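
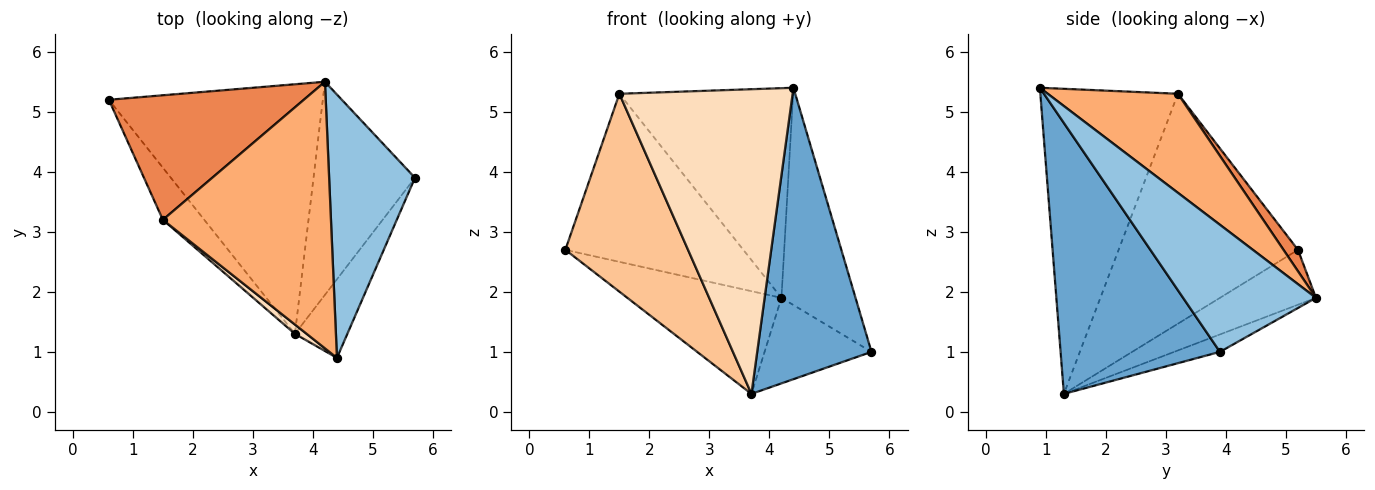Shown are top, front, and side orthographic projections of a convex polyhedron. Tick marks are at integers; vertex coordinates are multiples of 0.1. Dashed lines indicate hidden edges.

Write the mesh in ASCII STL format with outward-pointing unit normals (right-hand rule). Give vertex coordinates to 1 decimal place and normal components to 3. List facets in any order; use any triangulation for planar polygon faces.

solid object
 facet normal 0.803 -0.576 -0.155
  outer loop
   vertex 3.7 1.3 0.3
   vertex 5.7 3.9 1.0
   vertex 4.4 0.9 5.4
  endloop
 endfacet
 facet normal 0.752 0.419 0.508
  outer loop
   vertex 4.2 5.5 1.9
   vertex 4.4 0.9 5.4
   vertex 5.7 3.9 1.0
  endloop
 endfacet
 facet normal -0.231 0.370 -0.900
  outer loop
   vertex 4.2 5.5 1.9
   vertex 3.7 1.3 0.3
   vertex 0.6 5.2 2.7
  endloop
 endfacet
 facet normal -0.157 0.368 -0.916
  outer loop
   vertex 4.2 5.5 1.9
   vertex 5.7 3.9 1.0
   vertex 3.7 1.3 0.3
  endloop
 endfacet
 facet normal 0.065 0.802 0.594
  outer loop
   vertex 1.5 3.2 5.3
   vertex 4.2 5.5 1.9
   vertex 0.6 5.2 2.7
  endloop
 endfacet
 facet normal 0.420 0.561 0.713
  outer loop
   vertex 1.5 3.2 5.3
   vertex 4.4 0.9 5.4
   vertex 4.2 5.5 1.9
  endloop
 endfacet
 facet normal -0.816 -0.558 -0.147
  outer loop
   vertex 1.5 3.2 5.3
   vertex 0.6 5.2 2.7
   vertex 3.7 1.3 0.3
  endloop
 endfacet
 facet normal -0.622 -0.783 0.024
  outer loop
   vertex 1.5 3.2 5.3
   vertex 3.7 1.3 0.3
   vertex 4.4 0.9 5.4
  endloop
 endfacet
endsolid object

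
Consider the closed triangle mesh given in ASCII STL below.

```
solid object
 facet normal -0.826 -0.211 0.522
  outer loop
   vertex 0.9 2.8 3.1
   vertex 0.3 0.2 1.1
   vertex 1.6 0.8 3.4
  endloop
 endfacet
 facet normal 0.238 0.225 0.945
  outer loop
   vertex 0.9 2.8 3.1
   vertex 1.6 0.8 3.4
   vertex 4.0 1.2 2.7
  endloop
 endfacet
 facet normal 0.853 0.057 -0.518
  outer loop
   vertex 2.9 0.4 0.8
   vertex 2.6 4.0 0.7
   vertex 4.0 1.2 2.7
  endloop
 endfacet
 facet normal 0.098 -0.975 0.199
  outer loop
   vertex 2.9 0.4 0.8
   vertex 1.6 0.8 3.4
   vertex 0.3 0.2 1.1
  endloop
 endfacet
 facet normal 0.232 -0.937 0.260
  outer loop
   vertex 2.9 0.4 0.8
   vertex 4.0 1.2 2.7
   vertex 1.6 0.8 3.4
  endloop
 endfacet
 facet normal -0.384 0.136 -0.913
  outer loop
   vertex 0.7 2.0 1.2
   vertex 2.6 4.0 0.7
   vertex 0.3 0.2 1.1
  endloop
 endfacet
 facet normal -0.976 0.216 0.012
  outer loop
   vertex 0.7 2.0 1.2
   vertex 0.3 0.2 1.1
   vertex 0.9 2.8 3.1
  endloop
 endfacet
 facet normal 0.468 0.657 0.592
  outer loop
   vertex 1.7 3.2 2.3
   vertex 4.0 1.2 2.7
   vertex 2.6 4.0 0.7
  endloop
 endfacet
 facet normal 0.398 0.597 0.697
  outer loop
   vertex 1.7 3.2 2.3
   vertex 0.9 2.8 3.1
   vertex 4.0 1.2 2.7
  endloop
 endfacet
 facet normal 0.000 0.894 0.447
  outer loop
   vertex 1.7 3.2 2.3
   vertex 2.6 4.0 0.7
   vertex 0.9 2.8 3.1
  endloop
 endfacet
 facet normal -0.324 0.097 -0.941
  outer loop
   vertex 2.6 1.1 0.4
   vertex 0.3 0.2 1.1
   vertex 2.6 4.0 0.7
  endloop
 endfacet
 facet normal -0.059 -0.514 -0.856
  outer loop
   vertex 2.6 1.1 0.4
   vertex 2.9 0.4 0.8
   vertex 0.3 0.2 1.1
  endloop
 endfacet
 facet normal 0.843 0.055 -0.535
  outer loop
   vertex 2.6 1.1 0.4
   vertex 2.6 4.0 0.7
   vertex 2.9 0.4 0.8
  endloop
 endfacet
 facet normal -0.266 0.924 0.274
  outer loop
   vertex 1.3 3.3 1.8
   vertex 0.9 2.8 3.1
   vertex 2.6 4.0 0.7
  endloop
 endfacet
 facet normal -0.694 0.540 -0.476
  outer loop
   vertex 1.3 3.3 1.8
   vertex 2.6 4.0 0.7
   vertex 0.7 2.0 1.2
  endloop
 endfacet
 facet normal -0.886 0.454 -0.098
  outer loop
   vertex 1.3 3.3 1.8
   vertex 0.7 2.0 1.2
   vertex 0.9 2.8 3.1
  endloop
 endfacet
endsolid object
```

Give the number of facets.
16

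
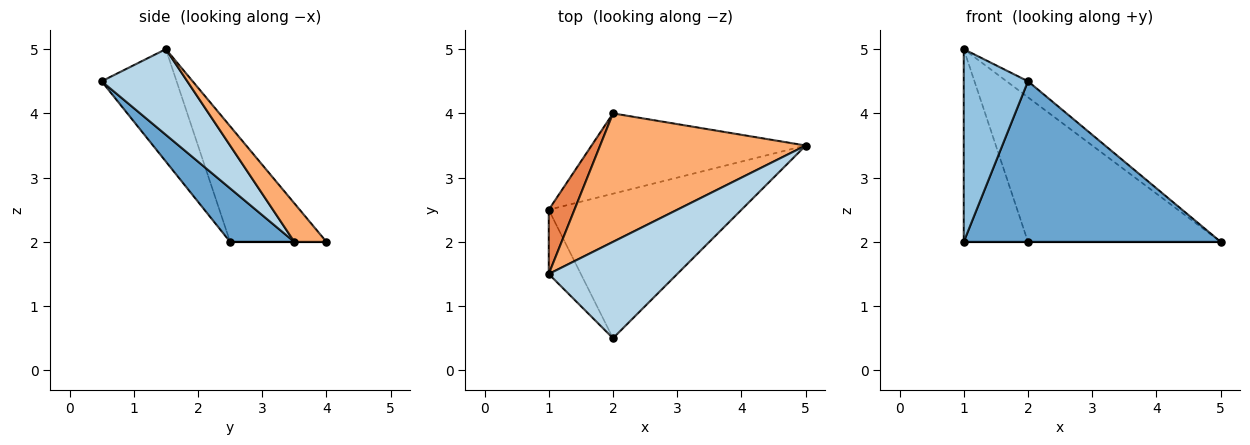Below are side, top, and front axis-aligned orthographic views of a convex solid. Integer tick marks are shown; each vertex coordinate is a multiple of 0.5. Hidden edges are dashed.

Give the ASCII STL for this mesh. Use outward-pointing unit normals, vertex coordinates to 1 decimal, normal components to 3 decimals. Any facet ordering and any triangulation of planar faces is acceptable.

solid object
 facet normal 0.183 -0.731 -0.658
  outer loop
   vertex 2.0 0.5 4.5
   vertex 1.0 2.5 2.0
   vertex 5.0 3.5 2.0
  endloop
 endfacet
 facet normal -0.742 -0.636 -0.212
  outer loop
   vertex 1.0 1.5 5.0
   vertex 1.0 2.5 2.0
   vertex 2.0 0.5 4.5
  endloop
 endfacet
 facet normal 0.549 0.137 0.824
  outer loop
   vertex 1.0 1.5 5.0
   vertex 2.0 0.5 4.5
   vertex 5.0 3.5 2.0
  endloop
 endfacet
 facet normal 0.000 0.000 -1.000
  outer loop
   vertex 2.0 4.0 2.0
   vertex 5.0 3.5 2.0
   vertex 1.0 2.5 2.0
  endloop
 endfacet
 facet normal -0.818 0.545 0.182
  outer loop
   vertex 2.0 4.0 2.0
   vertex 1.0 2.5 2.0
   vertex 1.0 1.5 5.0
  endloop
 endfacet
 facet normal 0.124 0.742 0.659
  outer loop
   vertex 2.0 4.0 2.0
   vertex 1.0 1.5 5.0
   vertex 5.0 3.5 2.0
  endloop
 endfacet
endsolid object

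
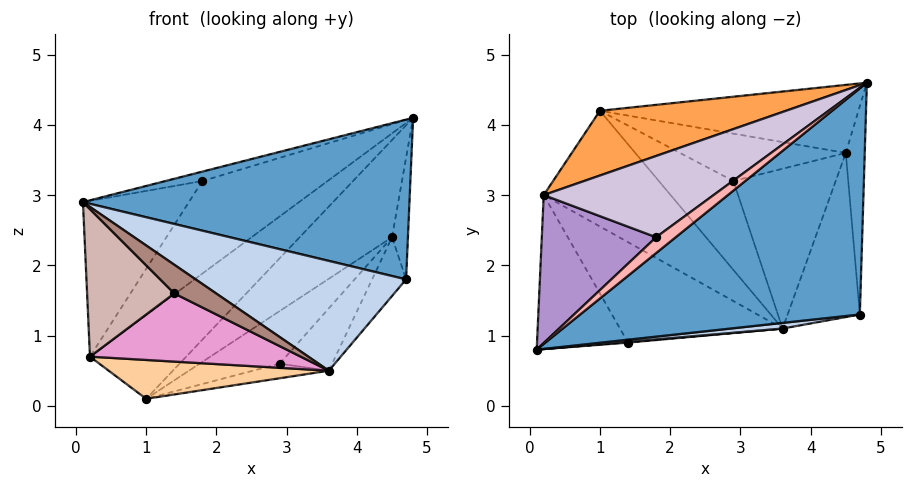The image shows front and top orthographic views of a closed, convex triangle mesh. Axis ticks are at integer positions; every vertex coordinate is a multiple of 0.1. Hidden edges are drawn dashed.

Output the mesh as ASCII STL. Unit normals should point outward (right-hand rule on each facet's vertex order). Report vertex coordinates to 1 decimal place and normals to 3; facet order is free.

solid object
 facet normal 0.250 -0.559 0.791
  outer loop
   vertex 4.7 1.3 1.8
   vertex 4.8 4.6 4.1
   vertex 0.1 0.8 2.9
  endloop
 endfacet
 facet normal 0.120 -0.991 0.051
  outer loop
   vertex 3.6 1.1 0.5
   vertex 4.7 1.3 1.8
   vertex 0.1 0.8 2.9
  endloop
 endfacet
 facet normal -0.588 0.640 0.495
  outer loop
   vertex 0.2 3.0 0.7
   vertex 4.8 4.6 4.1
   vertex 1.0 4.2 0.1
  endloop
 endfacet
 facet normal -0.227 -0.310 -0.923
  outer loop
   vertex 0.2 3.0 0.7
   vertex 1.0 4.2 0.1
   vertex 3.6 1.1 0.5
  endloop
 endfacet
 facet normal 0.955 0.150 -0.257
  outer loop
   vertex 4.5 3.6 2.4
   vertex 4.8 4.6 4.1
   vertex 4.7 1.3 1.8
  endloop
 endfacet
 facet normal 0.725 0.232 -0.649
  outer loop
   vertex 4.5 3.6 2.4
   vertex 4.7 1.3 1.8
   vertex 3.6 1.1 0.5
  endloop
 endfacet
 facet normal 0.459 0.728 -0.509
  outer loop
   vertex 4.5 3.6 2.4
   vertex 1.0 4.2 0.1
   vertex 4.8 4.6 4.1
  endloop
 endfacet
 facet normal -0.535 0.432 0.726
  outer loop
   vertex 1.8 2.4 3.2
   vertex 0.1 0.8 2.9
   vertex 4.8 4.6 4.1
  endloop
 endfacet
 facet normal -0.627 0.565 0.537
  outer loop
   vertex 1.8 2.4 3.2
   vertex 0.2 3.0 0.7
   vertex 0.1 0.8 2.9
  endloop
 endfacet
 facet normal -0.599 0.601 0.528
  outer loop
   vertex 1.8 2.4 3.2
   vertex 4.8 4.6 4.1
   vertex 0.2 3.0 0.7
  endloop
 endfacet
 facet normal 0.104 -0.994 0.028
  outer loop
   vertex 1.4 0.9 1.6
   vertex 3.6 1.1 0.5
   vertex 0.1 0.8 2.9
  endloop
 endfacet
 facet normal -0.556 -0.575 -0.600
  outer loop
   vertex 1.4 0.9 1.6
   vertex 0.1 0.8 2.9
   vertex 0.2 3.0 0.7
  endloop
 endfacet
 facet normal -0.341 -0.528 -0.778
  outer loop
   vertex 1.4 0.9 1.6
   vertex 0.2 3.0 0.7
   vertex 3.6 1.1 0.5
  endloop
 endfacet
 facet normal 0.326 0.153 -0.933
  outer loop
   vertex 2.9 3.2 0.6
   vertex 3.6 1.1 0.5
   vertex 1.0 4.2 0.1
  endloop
 endfacet
 facet normal 0.493 0.646 -0.582
  outer loop
   vertex 2.9 3.2 0.6
   vertex 1.0 4.2 0.1
   vertex 4.5 3.6 2.4
  endloop
 endfacet
 facet normal 0.691 0.263 -0.673
  outer loop
   vertex 2.9 3.2 0.6
   vertex 4.5 3.6 2.4
   vertex 3.6 1.1 0.5
  endloop
 endfacet
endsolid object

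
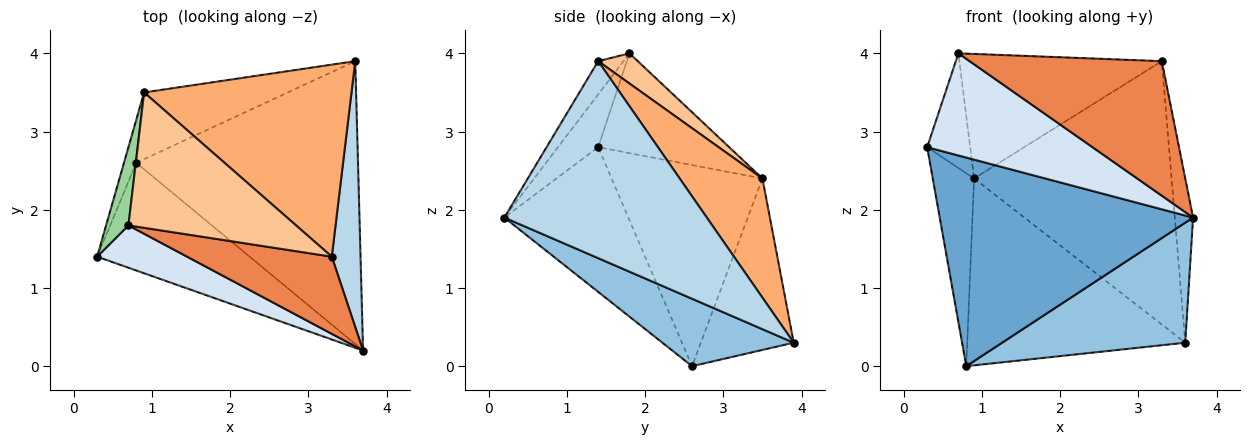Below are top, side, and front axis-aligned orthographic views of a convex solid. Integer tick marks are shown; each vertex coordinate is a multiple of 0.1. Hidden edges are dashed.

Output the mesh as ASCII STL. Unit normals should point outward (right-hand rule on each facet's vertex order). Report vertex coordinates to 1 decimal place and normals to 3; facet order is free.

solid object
 facet normal -0.399 -0.815 -0.420
  outer loop
   vertex 0.8 2.6 0.0
   vertex 3.7 0.2 1.9
   vertex 0.3 1.4 2.8
  endloop
 endfacet
 facet normal 0.270 -0.376 -0.887
  outer loop
   vertex 0.8 2.6 0.0
   vertex 3.6 3.9 0.3
   vertex 3.7 0.2 1.9
  endloop
 endfacet
 facet normal 0.986 0.089 0.144
  outer loop
   vertex 3.3 1.4 3.9
   vertex 3.7 0.2 1.9
   vertex 3.6 3.9 0.3
  endloop
 endfacet
 facet normal -0.219 -0.901 0.374
  outer loop
   vertex 0.7 1.8 4.0
   vertex 0.3 1.4 2.8
   vertex 3.7 0.2 1.9
  endloop
 endfacet
 facet normal -0.114 -0.862 0.494
  outer loop
   vertex 0.7 1.8 4.0
   vertex 3.7 0.2 1.9
   vertex 3.3 1.4 3.9
  endloop
 endfacet
 facet normal 0.321 0.765 0.558
  outer loop
   vertex 0.9 3.5 2.4
   vertex 3.3 1.4 3.9
   vertex 3.6 3.9 0.3
  endloop
 endfacet
 facet normal 0.131 0.671 0.730
  outer loop
   vertex 0.9 3.5 2.4
   vertex 0.7 1.8 4.0
   vertex 3.3 1.4 3.9
  endloop
 endfacet
 facet normal -0.372 0.874 -0.312
  outer loop
   vertex 0.9 3.5 2.4
   vertex 3.6 3.9 0.3
   vertex 0.8 2.6 0.0
  endloop
 endfacet
 facet normal -0.963 0.264 -0.059
  outer loop
   vertex 0.9 3.5 2.4
   vertex 0.8 2.6 0.0
   vertex 0.3 1.4 2.8
  endloop
 endfacet
 facet normal -0.929 0.305 0.208
  outer loop
   vertex 0.9 3.5 2.4
   vertex 0.3 1.4 2.8
   vertex 0.7 1.8 4.0
  endloop
 endfacet
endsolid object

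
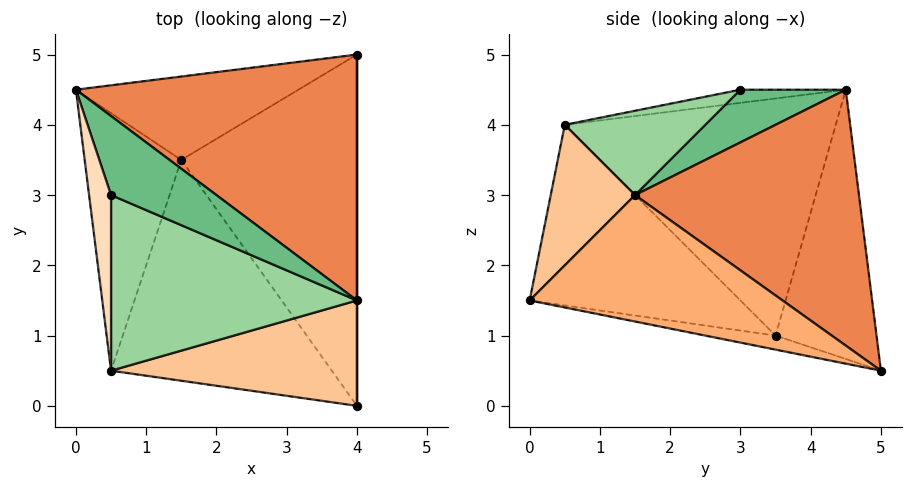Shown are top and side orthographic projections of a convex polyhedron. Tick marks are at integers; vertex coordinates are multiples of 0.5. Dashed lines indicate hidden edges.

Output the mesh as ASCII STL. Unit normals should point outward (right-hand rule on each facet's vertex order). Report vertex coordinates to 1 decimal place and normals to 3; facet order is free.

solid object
 facet normal -0.526 0.731 -0.434
  outer loop
   vertex 1.5 3.5 1.0
   vertex 0.0 4.5 4.5
   vertex 4.0 5.0 0.5
  endloop
 endfacet
 facet normal -0.924 -0.068 -0.376
  outer loop
   vertex 1.5 3.5 1.0
   vertex 0.5 0.5 4.0
   vertex 0.0 4.5 4.5
  endloop
 endfacet
 facet normal -0.078 -0.196 -0.978
  outer loop
   vertex 1.5 3.5 1.0
   vertex 4.0 5.0 0.5
   vertex 4.0 0.0 1.5
  endloop
 endfacet
 facet normal -0.552 -0.491 -0.674
  outer loop
   vertex 1.5 3.5 1.0
   vertex 4.0 0.0 1.5
   vertex 0.5 0.5 4.0
  endloop
 endfacet
 facet normal 0.595 0.467 0.654
  outer loop
   vertex 4.0 1.5 3.0
   vertex 4.0 5.0 0.5
   vertex 0.0 4.5 4.5
  endloop
 endfacet
 facet normal 1.000 0.000 0.000
  outer loop
   vertex 4.0 1.5 3.0
   vertex 4.0 0.0 1.5
   vertex 4.0 5.0 0.5
  endloop
 endfacet
 facet normal 0.375 -0.656 0.656
  outer loop
   vertex 4.0 1.5 3.0
   vertex 0.5 0.5 4.0
   vertex 4.0 0.0 1.5
  endloop
 endfacet
 facet normal -0.507 -0.169 0.845
  outer loop
   vertex 0.5 3.0 4.5
   vertex 0.0 4.5 4.5
   vertex 0.5 0.5 4.0
  endloop
 endfacet
 facet normal 0.442 0.147 0.885
  outer loop
   vertex 0.5 3.0 4.5
   vertex 4.0 1.5 3.0
   vertex 0.0 4.5 4.5
  endloop
 endfacet
 facet normal 0.319 -0.186 0.929
  outer loop
   vertex 0.5 3.0 4.5
   vertex 0.5 0.5 4.0
   vertex 4.0 1.5 3.0
  endloop
 endfacet
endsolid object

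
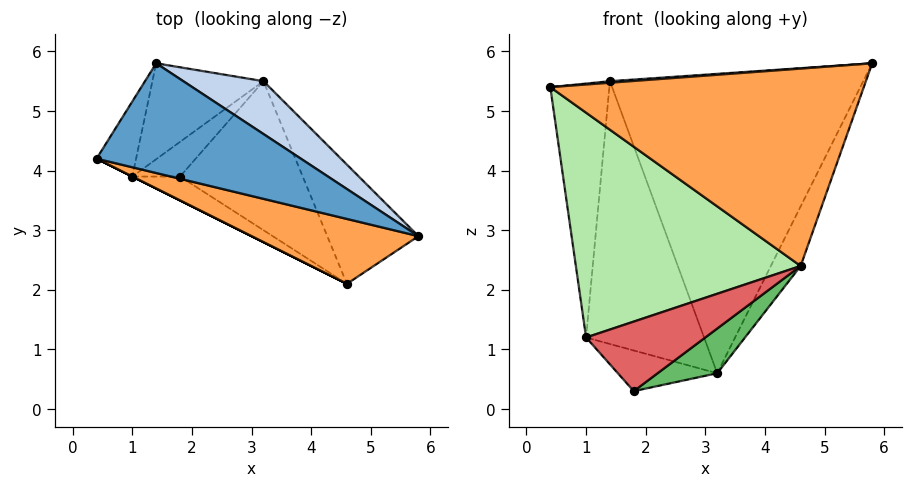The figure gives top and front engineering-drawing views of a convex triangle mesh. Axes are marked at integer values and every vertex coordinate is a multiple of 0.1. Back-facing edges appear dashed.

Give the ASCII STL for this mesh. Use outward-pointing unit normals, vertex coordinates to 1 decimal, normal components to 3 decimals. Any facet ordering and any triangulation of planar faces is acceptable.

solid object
 facet normal -0.077 -0.014 0.997
  outer loop
   vertex 1.4 5.8 5.5
   vertex 0.4 4.2 5.4
   vertex 5.8 2.9 5.8
  endloop
 endfacet
 facet normal 0.537 0.831 0.147
  outer loop
   vertex 3.2 5.5 0.6
   vertex 1.4 5.8 5.5
   vertex 5.8 2.9 5.8
  endloop
 endfacet
 facet normal -0.244 -0.921 0.303
  outer loop
   vertex 4.6 2.1 2.4
   vertex 5.8 2.9 5.8
   vertex 0.4 4.2 5.4
  endloop
 endfacet
 facet normal 0.913 0.183 -0.365
  outer loop
   vertex 4.6 2.1 2.4
   vertex 3.2 5.5 0.6
   vertex 5.8 2.9 5.8
  endloop
 endfacet
 facet normal 0.471 -0.254 -0.845
  outer loop
   vertex 4.6 2.1 2.4
   vertex 1.8 3.9 0.3
   vertex 3.2 5.5 0.6
  endloop
 endfacet
 facet normal -0.447 -0.894 0.000
  outer loop
   vertex 1.0 3.9 1.2
   vertex 4.6 2.1 2.4
   vertex 0.4 4.2 5.4
  endloop
 endfacet
 facet normal -0.343 -0.889 -0.305
  outer loop
   vertex 1.0 3.9 1.2
   vertex 1.8 3.9 0.3
   vertex 4.6 2.1 2.4
  endloop
 endfacet
 facet normal -0.833 0.530 -0.157
  outer loop
   vertex 1.0 3.9 1.2
   vertex 0.4 4.2 5.4
   vertex 1.4 5.8 5.5
  endloop
 endfacet
 facet normal -0.613 0.742 -0.271
  outer loop
   vertex 1.0 3.9 1.2
   vertex 1.4 5.8 5.5
   vertex 3.2 5.5 0.6
  endloop
 endfacet
 facet normal -0.590 0.614 -0.524
  outer loop
   vertex 1.0 3.9 1.2
   vertex 3.2 5.5 0.6
   vertex 1.8 3.9 0.3
  endloop
 endfacet
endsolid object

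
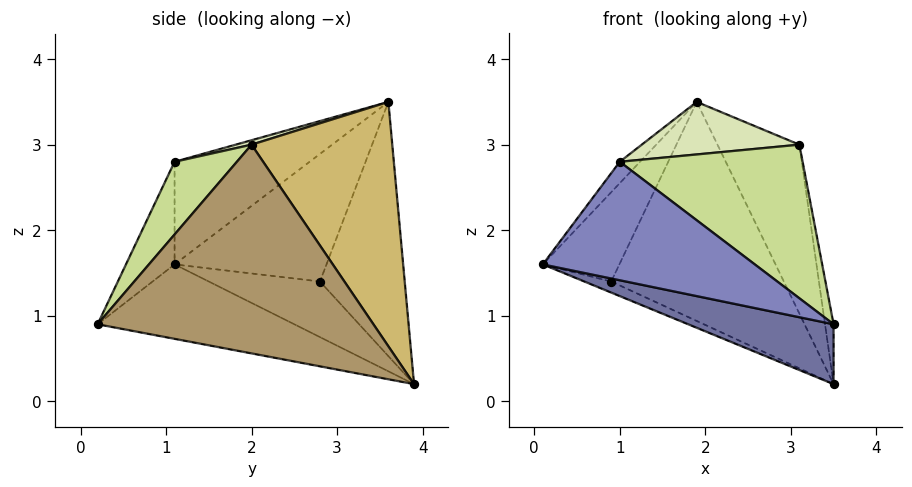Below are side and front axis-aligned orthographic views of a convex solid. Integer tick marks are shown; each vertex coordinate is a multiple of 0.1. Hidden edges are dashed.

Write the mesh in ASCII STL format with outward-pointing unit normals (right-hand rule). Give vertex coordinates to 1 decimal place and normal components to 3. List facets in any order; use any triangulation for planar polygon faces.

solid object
 facet normal -0.244 -0.180 -0.953
  outer loop
   vertex 3.5 0.2 0.9
   vertex 0.1 1.1 1.6
   vertex 3.5 3.9 0.2
  endloop
 endfacet
 facet normal -0.220 -0.961 0.165
  outer loop
   vertex 1.0 1.1 2.8
   vertex 0.1 1.1 1.6
   vertex 3.5 0.2 0.9
  endloop
 endfacet
 facet normal -0.794 0.119 0.596
  outer loop
   vertex 1.0 1.1 2.8
   vertex 1.9 3.6 3.5
   vertex 0.1 1.1 1.6
  endloop
 endfacet
 facet normal -0.454 0.110 -0.884
  outer loop
   vertex 0.9 2.8 1.4
   vertex 3.5 3.9 0.2
   vertex 0.1 1.1 1.6
  endloop
 endfacet
 facet normal -0.866 0.436 0.246
  outer loop
   vertex 0.9 2.8 1.4
   vertex 0.1 1.1 1.6
   vertex 1.9 3.6 3.5
  endloop
 endfacet
 facet normal -0.437 0.890 -0.131
  outer loop
   vertex 0.9 2.8 1.4
   vertex 1.9 3.6 3.5
   vertex 3.5 3.9 0.2
  endloop
 endfacet
 facet normal 0.243 -0.713 0.658
  outer loop
   vertex 3.1 2.0 3.0
   vertex 1.0 1.1 2.8
   vertex 3.5 0.2 0.9
  endloop
 endfacet
 facet normal 0.028 -0.279 0.960
  outer loop
   vertex 3.1 2.0 3.0
   vertex 1.9 3.6 3.5
   vertex 1.0 1.1 2.8
  endloop
 endfacet
 facet normal 0.986 0.031 0.162
  outer loop
   vertex 3.1 2.0 3.0
   vertex 3.5 0.2 0.9
   vertex 3.5 3.9 0.2
  endloop
 endfacet
 facet normal 0.784 0.456 0.421
  outer loop
   vertex 3.1 2.0 3.0
   vertex 3.5 3.9 0.2
   vertex 1.9 3.6 3.5
  endloop
 endfacet
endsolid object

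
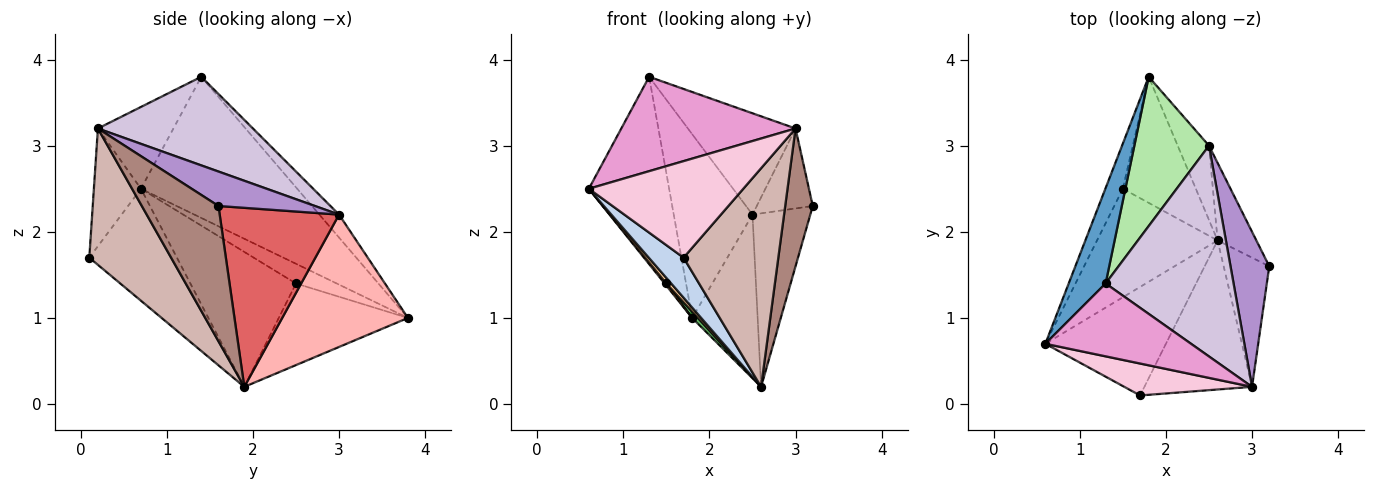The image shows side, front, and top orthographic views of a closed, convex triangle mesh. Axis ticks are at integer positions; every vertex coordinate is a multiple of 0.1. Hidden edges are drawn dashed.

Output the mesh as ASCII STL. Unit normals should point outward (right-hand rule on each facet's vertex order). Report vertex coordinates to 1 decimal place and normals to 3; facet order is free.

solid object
 facet normal -0.866 0.445 0.227
  outer loop
   vertex 1.3 1.4 3.8
   vertex 1.8 3.8 1.0
   vertex 0.6 0.7 2.5
  endloop
 endfacet
 facet normal -0.657 -0.261 -0.707
  outer loop
   vertex 1.7 0.1 1.7
   vertex 0.6 0.7 2.5
   vertex 2.6 1.9 0.2
  endloop
 endfacet
 facet normal -0.748 -0.032 -0.663
  outer loop
   vertex 1.5 2.5 1.4
   vertex 0.6 0.7 2.5
   vertex 1.8 3.8 1.0
  endloop
 endfacet
 facet normal -0.745 -0.034 -0.666
  outer loop
   vertex 1.5 2.5 1.4
   vertex 2.6 1.9 0.2
   vertex 0.6 0.7 2.5
  endloop
 endfacet
 facet normal -0.745 -0.033 -0.666
  outer loop
   vertex 1.5 2.5 1.4
   vertex 1.8 3.8 1.0
   vertex 2.6 1.9 0.2
  endloop
 endfacet
 facet normal -0.190 0.762 0.619
  outer loop
   vertex 2.5 3.0 2.2
   vertex 1.8 3.8 1.0
   vertex 1.3 1.4 3.8
  endloop
 endfacet
 facet normal 0.883 0.428 -0.191
  outer loop
   vertex 2.5 3.0 2.2
   vertex 3.2 1.6 2.3
   vertex 2.6 1.9 0.2
  endloop
 endfacet
 facet normal 0.868 0.452 -0.205
  outer loop
   vertex 2.5 3.0 2.2
   vertex 2.6 1.9 0.2
   vertex 1.8 3.8 1.0
  endloop
 endfacet
 facet normal 0.620 0.360 0.697
  outer loop
   vertex 3.0 0.2 3.2
   vertex 3.2 1.6 2.3
   vertex 2.5 3.0 2.2
  endloop
 endfacet
 facet normal 0.529 0.368 0.765
  outer loop
   vertex 3.0 0.2 3.2
   vertex 2.5 3.0 2.2
   vertex 1.3 1.4 3.8
  endloop
 endfacet
 facet normal 0.897 -0.323 -0.302
  outer loop
   vertex 3.0 0.2 3.2
   vertex 2.6 1.9 0.2
   vertex 3.2 1.6 2.3
  endloop
 endfacet
 facet normal 0.581 -0.673 -0.459
  outer loop
   vertex 3.0 0.2 3.2
   vertex 1.7 0.1 1.7
   vertex 2.6 1.9 0.2
  endloop
 endfacet
 facet normal -0.325 -0.749 0.578
  outer loop
   vertex 3.0 0.2 3.2
   vertex 1.3 1.4 3.8
   vertex 0.6 0.7 2.5
  endloop
 endfacet
 facet normal -0.278 -0.912 0.302
  outer loop
   vertex 3.0 0.2 3.2
   vertex 0.6 0.7 2.5
   vertex 1.7 0.1 1.7
  endloop
 endfacet
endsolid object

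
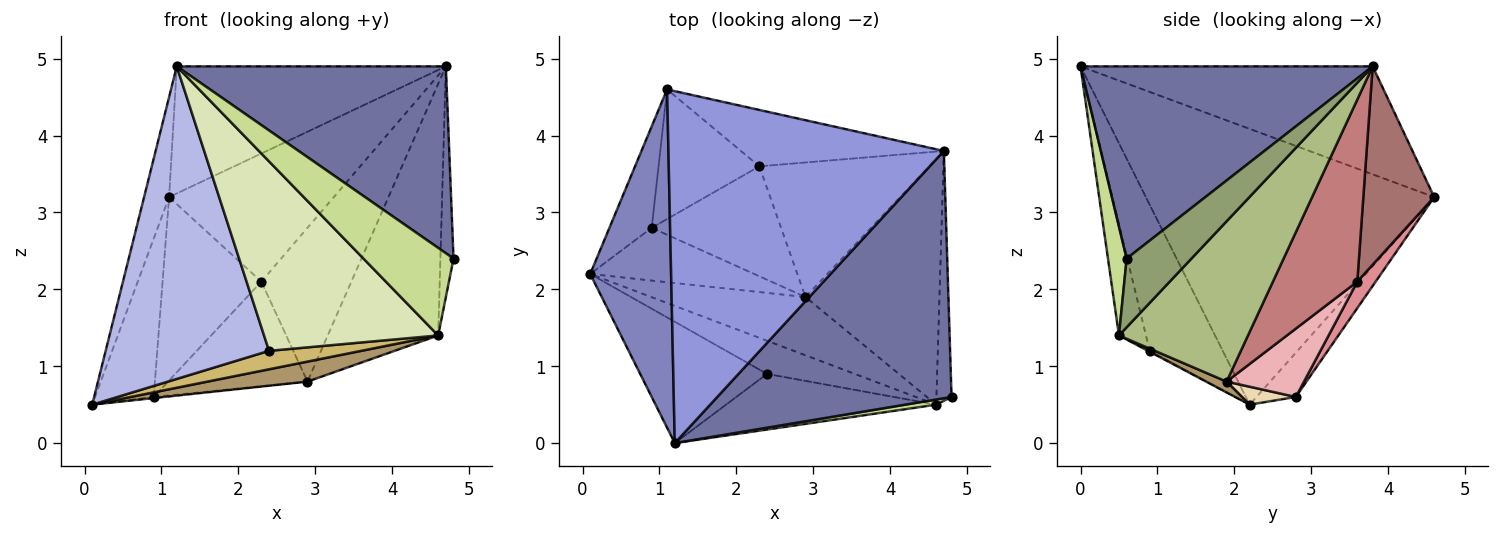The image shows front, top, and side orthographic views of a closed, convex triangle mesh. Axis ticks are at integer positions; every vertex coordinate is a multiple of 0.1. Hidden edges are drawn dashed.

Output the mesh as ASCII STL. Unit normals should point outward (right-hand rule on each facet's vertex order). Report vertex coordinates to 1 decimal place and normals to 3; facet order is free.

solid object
 facet normal 0.548 -0.504 0.668
  outer loop
   vertex 1.2 0.0 4.9
   vertex 4.8 0.6 2.4
   vertex 4.7 3.8 4.9
  endloop
 endfacet
 facet normal -0.956 0.083 0.281
  outer loop
   vertex 1.1 4.6 3.2
   vertex 0.1 2.2 0.5
   vertex 1.2 0.0 4.9
  endloop
 endfacet
 facet normal -0.346 0.319 0.883
  outer loop
   vertex 1.1 4.6 3.2
   vertex 1.2 0.0 4.9
   vertex 4.7 3.8 4.9
  endloop
 endfacet
 facet normal -0.385 -0.860 -0.334
  outer loop
   vertex 2.4 0.9 1.2
   vertex 1.2 0.0 4.9
   vertex 0.1 2.2 0.5
  endloop
 endfacet
 facet normal 0.958 0.195 -0.211
  outer loop
   vertex 4.6 0.5 1.4
   vertex 4.7 3.8 4.9
   vertex 4.8 0.6 2.4
  endloop
 endfacet
 facet normal 0.641 0.549 -0.536
  outer loop
   vertex 4.6 0.5 1.4
   vertex 2.9 1.9 0.8
   vertex 4.7 3.8 4.9
  endloop
 endfacet
 facet normal 0.203 -0.978 0.057
  outer loop
   vertex 4.6 0.5 1.4
   vertex 4.8 0.6 2.4
   vertex 1.2 0.0 4.9
  endloop
 endfacet
 facet normal -0.147 -0.949 -0.279
  outer loop
   vertex 4.6 0.5 1.4
   vertex 1.2 0.0 4.9
   vertex 2.4 0.9 1.2
  endloop
 endfacet
 facet normal 0.066 -0.324 -0.944
  outer loop
   vertex 4.6 0.5 1.4
   vertex 0.1 2.2 0.5
   vertex 2.9 1.9 0.8
  endloop
 endfacet
 facet normal -0.009 -0.486 -0.874
  outer loop
   vertex 4.6 0.5 1.4
   vertex 2.4 0.9 1.2
   vertex 0.1 2.2 0.5
  endloop
 endfacet
 facet normal -0.491 0.733 -0.470
  outer loop
   vertex 0.9 2.8 0.6
   vertex 0.1 2.2 0.5
   vertex 1.1 4.6 3.2
  endloop
 endfacet
 facet normal 0.109 0.021 -0.994
  outer loop
   vertex 0.9 2.8 0.6
   vertex 2.9 1.9 0.8
   vertex 0.1 2.2 0.5
  endloop
 endfacet
 facet normal 0.366 0.852 -0.375
  outer loop
   vertex 2.3 3.6 2.1
   vertex 1.1 4.6 3.2
   vertex 4.7 3.8 4.9
  endloop
 endfacet
 facet normal 0.576 0.615 -0.538
  outer loop
   vertex 2.3 3.6 2.1
   vertex 4.7 3.8 4.9
   vertex 2.9 1.9 0.8
  endloop
 endfacet
 facet normal 0.150 0.807 -0.571
  outer loop
   vertex 2.3 3.6 2.1
   vertex 0.9 2.8 0.6
   vertex 1.1 4.6 3.2
  endloop
 endfacet
 facet normal 0.357 0.644 -0.677
  outer loop
   vertex 2.3 3.6 2.1
   vertex 2.9 1.9 0.8
   vertex 0.9 2.8 0.6
  endloop
 endfacet
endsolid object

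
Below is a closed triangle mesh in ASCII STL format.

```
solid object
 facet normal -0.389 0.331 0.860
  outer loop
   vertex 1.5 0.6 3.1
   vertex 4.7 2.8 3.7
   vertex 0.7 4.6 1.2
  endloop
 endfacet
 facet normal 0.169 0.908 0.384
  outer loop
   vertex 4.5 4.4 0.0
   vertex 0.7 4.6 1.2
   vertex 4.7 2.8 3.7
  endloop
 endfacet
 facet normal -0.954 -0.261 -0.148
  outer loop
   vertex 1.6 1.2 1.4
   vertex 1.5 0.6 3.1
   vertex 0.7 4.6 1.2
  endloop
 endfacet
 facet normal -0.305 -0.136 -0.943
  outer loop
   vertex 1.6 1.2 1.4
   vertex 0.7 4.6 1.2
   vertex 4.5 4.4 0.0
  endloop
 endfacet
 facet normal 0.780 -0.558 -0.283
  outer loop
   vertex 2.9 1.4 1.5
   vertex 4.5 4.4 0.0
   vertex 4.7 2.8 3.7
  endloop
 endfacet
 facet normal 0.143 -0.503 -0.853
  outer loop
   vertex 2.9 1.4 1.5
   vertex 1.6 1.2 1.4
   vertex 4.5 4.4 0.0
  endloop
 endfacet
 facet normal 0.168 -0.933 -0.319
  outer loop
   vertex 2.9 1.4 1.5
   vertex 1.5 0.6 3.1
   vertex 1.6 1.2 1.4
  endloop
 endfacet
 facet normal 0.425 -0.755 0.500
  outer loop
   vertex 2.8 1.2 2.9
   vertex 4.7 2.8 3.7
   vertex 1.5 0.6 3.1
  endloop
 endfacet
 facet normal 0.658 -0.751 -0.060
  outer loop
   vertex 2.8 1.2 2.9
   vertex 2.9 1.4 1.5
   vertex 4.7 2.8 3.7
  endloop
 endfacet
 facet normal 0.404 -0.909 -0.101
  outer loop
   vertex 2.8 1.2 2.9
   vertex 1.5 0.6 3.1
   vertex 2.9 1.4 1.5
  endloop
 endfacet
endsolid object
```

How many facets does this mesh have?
10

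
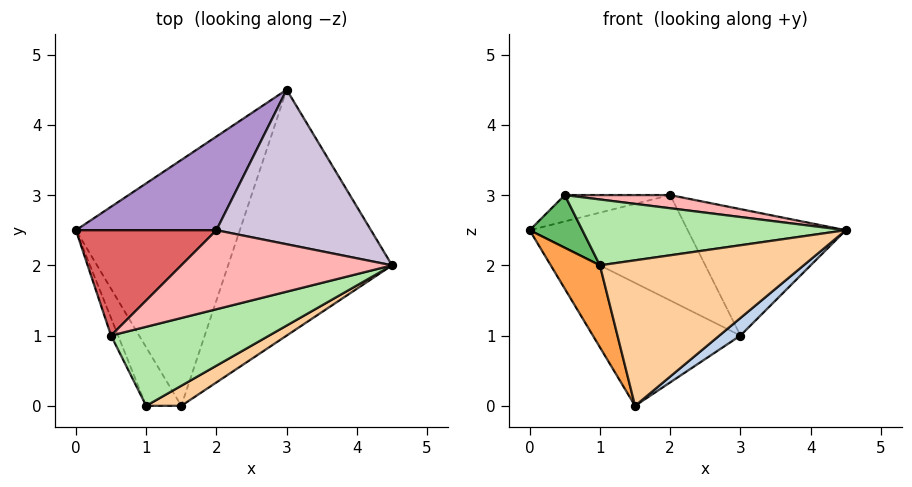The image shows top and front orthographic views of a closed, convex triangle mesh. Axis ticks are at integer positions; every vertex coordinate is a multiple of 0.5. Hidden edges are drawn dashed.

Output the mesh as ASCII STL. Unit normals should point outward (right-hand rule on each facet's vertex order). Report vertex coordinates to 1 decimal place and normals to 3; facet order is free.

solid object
 facet normal -0.598 0.359 -0.717
  outer loop
   vertex 3.0 4.5 1.0
   vertex 1.5 0.0 0.0
   vertex 0.0 2.5 2.5
  endloop
 endfacet
 facet normal 0.660 -0.054 -0.749
  outer loop
   vertex 3.0 4.5 1.0
   vertex 4.5 2.0 2.5
   vertex 1.5 0.0 0.0
  endloop
 endfacet
 facet normal -0.919 -0.322 -0.230
  outer loop
   vertex 1.0 0.0 2.0
   vertex 0.0 2.5 2.5
   vertex 1.5 0.0 0.0
  endloop
 endfacet
 facet normal 0.480 -0.869 0.120
  outer loop
   vertex 1.0 0.0 2.0
   vertex 1.5 0.0 0.0
   vertex 4.5 2.0 2.5
  endloop
 endfacet
 facet normal -0.930 -0.349 -0.116
  outer loop
   vertex 0.5 1.0 3.0
   vertex 0.0 2.5 2.5
   vertex 1.0 0.0 2.0
  endloop
 endfacet
 facet normal 0.248 -0.620 0.744
  outer loop
   vertex 0.5 1.0 3.0
   vertex 1.0 0.0 2.0
   vertex 4.5 2.0 2.5
  endloop
 endfacet
 facet normal -0.236 0.236 0.943
  outer loop
   vertex 2.0 2.5 3.0
   vertex 0.0 2.5 2.5
   vertex 0.5 1.0 3.0
  endloop
 endfacet
 facet normal 0.162 -0.162 0.973
  outer loop
   vertex 2.0 2.5 3.0
   vertex 0.5 1.0 3.0
   vertex 4.5 2.0 2.5
  endloop
 endfacet
 facet normal -0.164 0.737 0.655
  outer loop
   vertex 2.0 2.5 3.0
   vertex 3.0 4.5 1.0
   vertex 0.0 2.5 2.5
  endloop
 endfacet
 facet normal 0.271 0.610 0.745
  outer loop
   vertex 2.0 2.5 3.0
   vertex 4.5 2.0 2.5
   vertex 3.0 4.5 1.0
  endloop
 endfacet
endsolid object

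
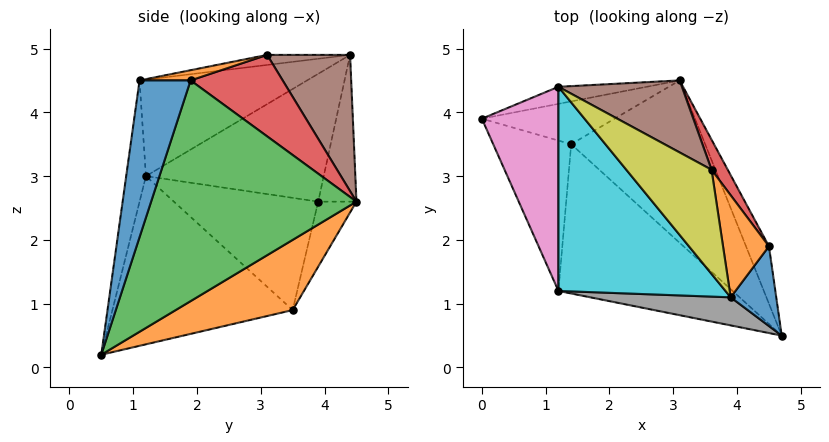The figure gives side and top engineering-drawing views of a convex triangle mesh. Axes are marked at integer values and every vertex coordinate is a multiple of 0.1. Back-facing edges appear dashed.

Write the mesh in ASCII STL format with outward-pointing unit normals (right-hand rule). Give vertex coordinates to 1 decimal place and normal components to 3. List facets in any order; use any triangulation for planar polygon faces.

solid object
 facet normal -0.177 0.915 -0.361
  outer loop
   vertex 1.4 3.5 0.9
   vertex 0.0 3.9 2.6
   vertex 3.1 4.5 2.6
  endloop
 endfacet
 facet normal 0.377 0.583 -0.720
  outer loop
   vertex 1.4 3.5 0.9
   vertex 3.1 4.5 2.6
   vertex 4.7 0.5 0.2
  endloop
 endfacet
 facet normal -0.749 -0.410 -0.520
  outer loop
   vertex 1.4 3.5 0.9
   vertex 1.2 1.2 3.0
   vertex 0.0 3.9 2.6
  endloop
 endfacet
 facet normal -0.597 -0.512 -0.618
  outer loop
   vertex 1.4 3.5 0.9
   vertex 4.7 0.5 0.2
   vertex 1.2 1.2 3.0
  endloop
 endfacet
 facet normal -0.189 0.975 -0.114
  outer loop
   vertex 1.2 4.4 4.9
   vertex 3.1 4.5 2.6
   vertex 0.0 3.9 2.6
  endloop
 endfacet
 facet normal 0.437 0.807 0.396
  outer loop
   vertex 1.2 4.4 4.9
   vertex 3.6 3.1 4.9
   vertex 3.1 4.5 2.6
  endloop
 endfacet
 facet normal -0.821 -0.292 0.492
  outer loop
   vertex 1.2 4.4 4.9
   vertex 0.0 3.9 2.6
   vertex 1.2 1.2 3.0
  endloop
 endfacet
 facet normal -0.103 -0.988 0.119
  outer loop
   vertex 3.9 1.1 4.5
   vertex 1.2 1.2 3.0
   vertex 4.7 0.5 0.2
  endloop
 endfacet
 facet normal -0.114 -0.211 0.971
  outer loop
   vertex 3.9 1.1 4.5
   vertex 3.6 3.1 4.9
   vertex 1.2 4.4 4.9
  endloop
 endfacet
 facet normal -0.445 -0.457 0.770
  outer loop
   vertex 3.9 1.1 4.5
   vertex 1.2 4.4 4.9
   vertex 1.2 1.2 3.0
  endloop
 endfacet
 facet normal 0.779 -0.584 0.227
  outer loop
   vertex 4.5 1.9 4.5
   vertex 3.9 1.1 4.5
   vertex 4.7 0.5 0.2
  endloop
 endfacet
 facet normal 0.214 -0.161 0.964
  outer loop
   vertex 4.5 1.9 4.5
   vertex 3.6 3.1 4.9
   vertex 3.9 1.1 4.5
  endloop
 endfacet
 facet normal 0.904 0.418 -0.094
  outer loop
   vertex 4.5 1.9 4.5
   vertex 4.7 0.5 0.2
   vertex 3.1 4.5 2.6
  endloop
 endfacet
 facet normal 0.815 0.557 0.162
  outer loop
   vertex 4.5 1.9 4.5
   vertex 3.1 4.5 2.6
   vertex 3.6 3.1 4.9
  endloop
 endfacet
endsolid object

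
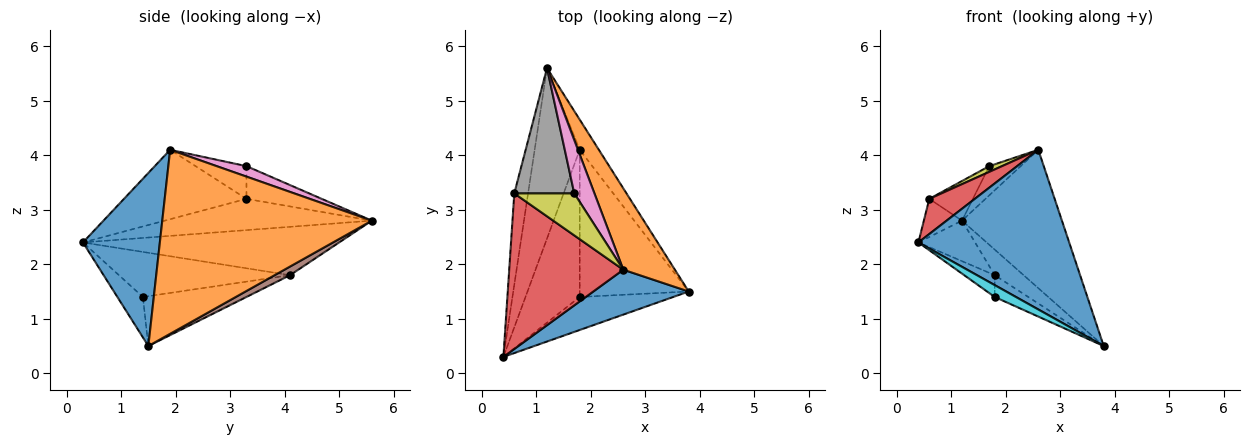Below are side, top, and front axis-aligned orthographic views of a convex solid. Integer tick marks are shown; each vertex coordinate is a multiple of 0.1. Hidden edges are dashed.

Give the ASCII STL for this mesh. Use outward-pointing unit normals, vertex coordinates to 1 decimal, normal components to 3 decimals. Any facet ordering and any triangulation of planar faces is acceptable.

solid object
 facet normal 0.441 -0.864 0.243
  outer loop
   vertex 2.6 1.9 4.1
   vertex 0.4 0.3 2.4
   vertex 3.8 1.5 0.5
  endloop
 endfacet
 facet normal 0.875 0.417 0.245
  outer loop
   vertex 2.6 1.9 4.1
   vertex 3.8 1.5 0.5
   vertex 1.2 5.6 2.8
  endloop
 endfacet
 facet normal -0.902 0.166 -0.398
  outer loop
   vertex 0.6 3.3 3.2
   vertex 1.2 5.6 2.8
   vertex 0.4 0.3 2.4
  endloop
 endfacet
 facet normal -0.510 -0.190 0.839
  outer loop
   vertex 0.6 3.3 3.2
   vertex 0.4 0.3 2.4
   vertex 2.6 1.9 4.1
  endloop
 endfacet
 facet normal -0.722 0.160 -0.673
  outer loop
   vertex 1.8 4.1 1.8
   vertex 0.4 0.3 2.4
   vertex 1.2 5.6 2.8
  endloop
 endfacet
 facet normal 0.326 0.611 -0.721
  outer loop
   vertex 1.8 4.1 1.8
   vertex 1.2 5.6 2.8
   vertex 3.8 1.5 0.5
  endloop
 endfacet
 facet normal 0.414 0.437 0.799
  outer loop
   vertex 1.7 3.3 3.8
   vertex 2.6 1.9 4.1
   vertex 1.2 5.6 2.8
  endloop
 endfacet
 facet normal -0.461 0.267 0.846
  outer loop
   vertex 1.7 3.3 3.8
   vertex 1.2 5.6 2.8
   vertex 0.6 3.3 3.2
  endloop
 endfacet
 facet normal -0.475 -0.119 0.872
  outer loop
   vertex 1.7 3.3 3.8
   vertex 0.6 3.3 3.2
   vertex 2.6 1.9 4.1
  endloop
 endfacet
 facet normal -0.377 -0.313 -0.872
  outer loop
   vertex 1.8 1.4 1.4
   vertex 3.8 1.5 0.5
   vertex 0.4 0.3 2.4
  endloop
 endfacet
 facet normal -0.635 0.113 -0.764
  outer loop
   vertex 1.8 1.4 1.4
   vertex 0.4 0.3 2.4
   vertex 1.8 4.1 1.8
  endloop
 endfacet
 facet normal -0.412 0.134 -0.901
  outer loop
   vertex 1.8 1.4 1.4
   vertex 1.8 4.1 1.8
   vertex 3.8 1.5 0.5
  endloop
 endfacet
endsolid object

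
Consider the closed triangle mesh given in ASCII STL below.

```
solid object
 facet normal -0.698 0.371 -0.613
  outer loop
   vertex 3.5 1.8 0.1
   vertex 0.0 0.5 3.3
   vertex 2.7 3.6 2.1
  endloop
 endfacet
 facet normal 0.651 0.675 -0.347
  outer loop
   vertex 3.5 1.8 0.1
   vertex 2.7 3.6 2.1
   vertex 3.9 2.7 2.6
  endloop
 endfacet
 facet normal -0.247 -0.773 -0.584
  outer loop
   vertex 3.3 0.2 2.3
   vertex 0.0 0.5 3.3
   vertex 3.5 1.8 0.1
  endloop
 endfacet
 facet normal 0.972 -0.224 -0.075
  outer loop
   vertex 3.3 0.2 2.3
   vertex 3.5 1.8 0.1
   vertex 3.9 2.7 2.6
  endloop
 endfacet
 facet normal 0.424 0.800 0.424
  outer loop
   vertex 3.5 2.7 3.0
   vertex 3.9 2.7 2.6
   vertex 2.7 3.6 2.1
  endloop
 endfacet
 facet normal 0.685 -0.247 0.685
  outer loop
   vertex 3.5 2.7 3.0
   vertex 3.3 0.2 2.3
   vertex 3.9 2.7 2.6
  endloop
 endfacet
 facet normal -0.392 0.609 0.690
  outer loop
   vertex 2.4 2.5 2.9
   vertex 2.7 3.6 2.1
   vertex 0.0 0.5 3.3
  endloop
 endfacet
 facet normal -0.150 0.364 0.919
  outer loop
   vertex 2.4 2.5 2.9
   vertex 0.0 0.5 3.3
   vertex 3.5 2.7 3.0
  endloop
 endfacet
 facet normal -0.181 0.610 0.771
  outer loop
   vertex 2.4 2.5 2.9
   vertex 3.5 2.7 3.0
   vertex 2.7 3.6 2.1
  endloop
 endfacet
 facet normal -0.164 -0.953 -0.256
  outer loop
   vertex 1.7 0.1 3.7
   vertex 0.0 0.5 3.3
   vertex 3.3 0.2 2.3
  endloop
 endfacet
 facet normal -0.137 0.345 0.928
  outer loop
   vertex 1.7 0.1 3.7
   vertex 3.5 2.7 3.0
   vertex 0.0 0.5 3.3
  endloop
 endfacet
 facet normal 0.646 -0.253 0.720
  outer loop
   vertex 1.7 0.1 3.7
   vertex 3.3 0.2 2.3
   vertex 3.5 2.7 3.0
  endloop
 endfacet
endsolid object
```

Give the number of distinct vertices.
8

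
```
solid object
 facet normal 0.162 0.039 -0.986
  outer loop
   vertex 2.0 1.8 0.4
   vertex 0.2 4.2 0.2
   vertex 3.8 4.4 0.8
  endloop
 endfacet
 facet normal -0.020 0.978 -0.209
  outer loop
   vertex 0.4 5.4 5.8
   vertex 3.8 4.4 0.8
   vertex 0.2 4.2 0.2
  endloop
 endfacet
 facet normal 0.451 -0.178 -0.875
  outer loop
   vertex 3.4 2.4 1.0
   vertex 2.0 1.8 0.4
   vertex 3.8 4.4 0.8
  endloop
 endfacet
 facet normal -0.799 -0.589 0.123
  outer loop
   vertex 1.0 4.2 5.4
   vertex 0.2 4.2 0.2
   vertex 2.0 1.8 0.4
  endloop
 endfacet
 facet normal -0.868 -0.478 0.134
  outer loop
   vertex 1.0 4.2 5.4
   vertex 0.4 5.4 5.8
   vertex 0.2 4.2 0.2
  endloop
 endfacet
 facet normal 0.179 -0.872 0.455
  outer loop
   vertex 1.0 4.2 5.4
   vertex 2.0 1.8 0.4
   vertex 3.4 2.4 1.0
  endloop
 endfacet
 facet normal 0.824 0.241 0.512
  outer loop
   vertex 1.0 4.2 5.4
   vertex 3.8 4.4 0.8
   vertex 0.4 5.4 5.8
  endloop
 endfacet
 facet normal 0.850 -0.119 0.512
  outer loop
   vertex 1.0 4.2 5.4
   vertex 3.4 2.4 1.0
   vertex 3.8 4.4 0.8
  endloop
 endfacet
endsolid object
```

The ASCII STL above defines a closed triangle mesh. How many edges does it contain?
12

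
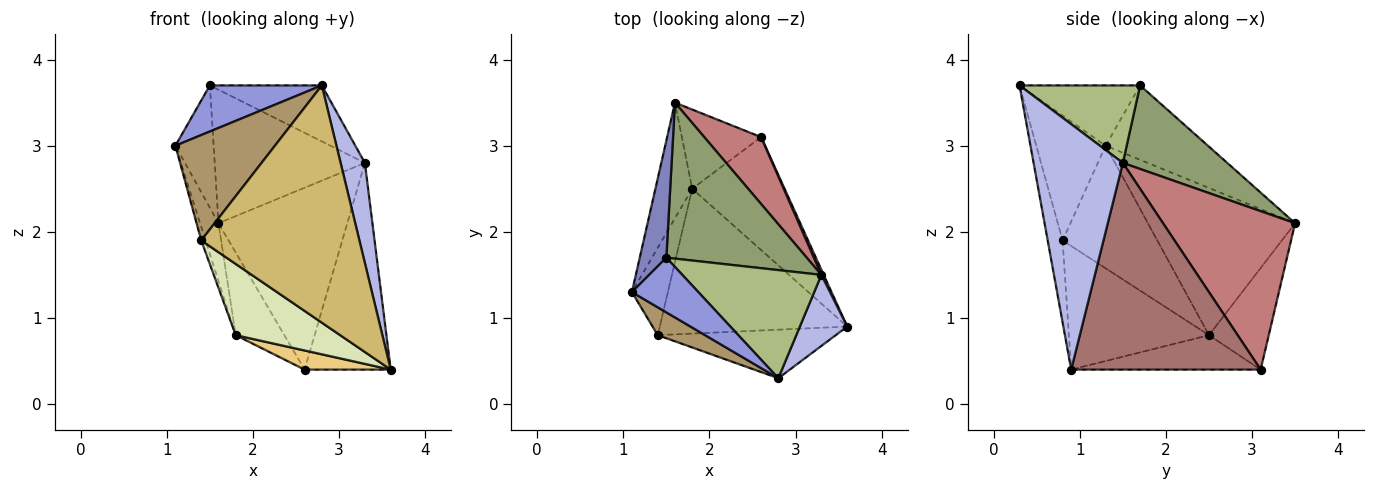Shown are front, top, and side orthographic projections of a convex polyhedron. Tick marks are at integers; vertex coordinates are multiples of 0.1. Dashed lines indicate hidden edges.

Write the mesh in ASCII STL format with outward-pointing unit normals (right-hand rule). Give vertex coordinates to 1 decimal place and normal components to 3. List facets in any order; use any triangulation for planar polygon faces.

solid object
 facet normal -0.963 0.120 -0.241
  outer loop
   vertex 1.8 2.5 0.8
   vertex 1.1 1.3 3.0
   vertex 1.6 3.5 2.1
  endloop
 endfacet
 facet normal -0.888 0.332 0.318
  outer loop
   vertex 1.5 1.7 3.7
   vertex 1.6 3.5 2.1
   vertex 1.1 1.3 3.0
  endloop
 endfacet
 facet normal -0.570 -0.529 0.628
  outer loop
   vertex 1.5 1.7 3.7
   vertex 1.1 1.3 3.0
   vertex 2.8 0.3 3.7
  endloop
 endfacet
 facet normal 0.949 -0.258 0.183
  outer loop
   vertex 3.3 1.5 2.8
   vertex 2.8 0.3 3.7
   vertex 3.6 0.9 0.4
  endloop
 endfacet
 facet normal 0.412 0.592 0.692
  outer loop
   vertex 3.3 1.5 2.8
   vertex 1.6 3.5 2.1
   vertex 1.5 1.7 3.7
  endloop
 endfacet
 facet normal 0.444 0.412 0.796
  outer loop
   vertex 3.3 1.5 2.8
   vertex 1.5 1.7 3.7
   vertex 2.8 0.3 3.7
  endloop
 endfacet
 facet normal -0.959 0.044 -0.281
  outer loop
   vertex 1.4 0.8 1.9
   vertex 1.1 1.3 3.0
   vertex 1.8 2.5 0.8
  endloop
 endfacet
 facet normal -0.509 -0.380 -0.772
  outer loop
   vertex 1.4 0.8 1.9
   vertex 1.8 2.5 0.8
   vertex 3.6 0.9 0.4
  endloop
 endfacet
 facet normal -0.559 -0.802 0.212
  outer loop
   vertex 1.4 0.8 1.9
   vertex 2.8 0.3 3.7
   vertex 1.1 1.3 3.0
  endloop
 endfacet
 facet normal -0.092 -0.976 -0.200
  outer loop
   vertex 1.4 0.8 1.9
   vertex 3.6 0.9 0.4
   vertex 2.8 0.3 3.7
  endloop
 endfacet
 facet normal -0.345 -0.157 -0.925
  outer loop
   vertex 2.6 3.1 0.4
   vertex 3.6 0.9 0.4
   vertex 1.8 2.5 0.8
  endloop
 endfacet
 facet normal -0.664 0.540 -0.518
  outer loop
   vertex 2.6 3.1 0.4
   vertex 1.8 2.5 0.8
   vertex 1.6 3.5 2.1
  endloop
 endfacet
 facet normal 0.910 0.414 0.010
  outer loop
   vertex 2.6 3.1 0.4
   vertex 3.3 1.5 2.8
   vertex 3.6 0.9 0.4
  endloop
 endfacet
 facet normal 0.693 0.676 0.249
  outer loop
   vertex 2.6 3.1 0.4
   vertex 1.6 3.5 2.1
   vertex 3.3 1.5 2.8
  endloop
 endfacet
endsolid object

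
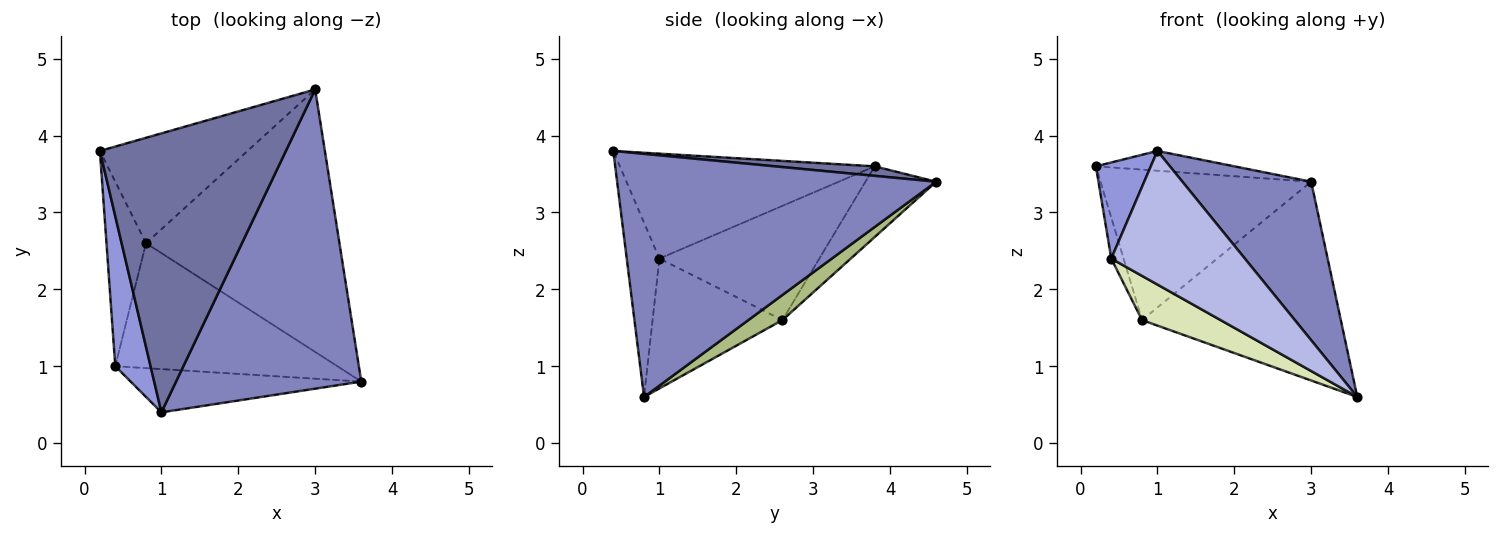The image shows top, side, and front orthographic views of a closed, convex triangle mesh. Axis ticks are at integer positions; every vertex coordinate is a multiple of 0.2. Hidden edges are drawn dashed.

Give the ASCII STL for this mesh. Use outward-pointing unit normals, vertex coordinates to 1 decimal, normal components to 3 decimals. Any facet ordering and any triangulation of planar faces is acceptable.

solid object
 facet normal 0.051 0.071 0.996
  outer loop
   vertex 1.0 0.4 3.8
   vertex 3.0 4.6 3.4
   vertex 0.2 3.8 3.6
  endloop
 endfacet
 facet normal 0.757 -0.306 0.577
  outer loop
   vertex 1.0 0.4 3.8
   vertex 3.6 0.8 0.6
   vertex 3.0 4.6 3.4
  endloop
 endfacet
 facet normal -0.929 -0.200 0.312
  outer loop
   vertex 0.4 1.0 2.4
   vertex 1.0 0.4 3.8
   vertex 0.2 3.8 3.6
  endloop
 endfacet
 facet normal -0.227 -0.927 -0.300
  outer loop
   vertex 0.4 1.0 2.4
   vertex 3.6 0.8 0.6
   vertex 1.0 0.4 3.8
  endloop
 endfacet
 facet normal -0.265 0.790 -0.553
  outer loop
   vertex 0.8 2.6 1.6
   vertex 0.2 3.8 3.6
   vertex 3.0 4.6 3.4
  endloop
 endfacet
 facet normal 0.103 0.601 -0.793
  outer loop
   vertex 0.8 2.6 1.6
   vertex 3.0 4.6 3.4
   vertex 3.6 0.8 0.6
  endloop
 endfacet
 facet normal -0.942 0.072 -0.326
  outer loop
   vertex 0.8 2.6 1.6
   vertex 0.4 1.0 2.4
   vertex 0.2 3.8 3.6
  endloop
 endfacet
 facet normal -0.483 -0.292 -0.826
  outer loop
   vertex 0.8 2.6 1.6
   vertex 3.6 0.8 0.6
   vertex 0.4 1.0 2.4
  endloop
 endfacet
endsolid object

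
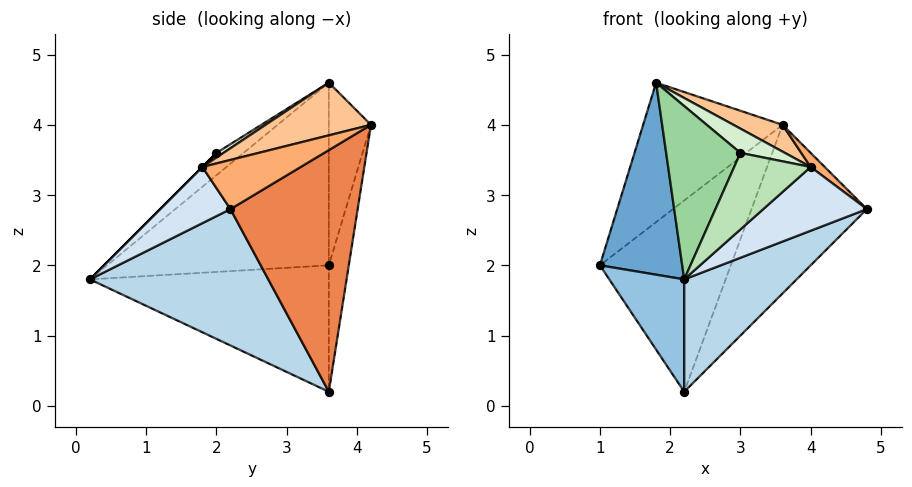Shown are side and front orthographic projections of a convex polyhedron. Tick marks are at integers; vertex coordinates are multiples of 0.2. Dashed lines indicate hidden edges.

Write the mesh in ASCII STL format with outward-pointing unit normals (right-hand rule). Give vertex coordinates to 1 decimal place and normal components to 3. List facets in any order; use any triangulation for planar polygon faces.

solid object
 facet normal -0.901 -0.334 0.277
  outer loop
   vertex 1.8 3.6 4.6
   vertex 1.0 3.6 2.0
   vertex 2.2 0.2 1.8
  endloop
 endfacet
 facet normal -0.805 -0.253 -0.537
  outer loop
   vertex 2.2 3.6 0.2
   vertex 2.2 0.2 1.8
   vertex 1.0 3.6 2.0
  endloop
 endfacet
 facet normal 0.560 -0.353 -0.750
  outer loop
   vertex 2.2 3.6 0.2
   vertex 4.8 2.2 2.8
   vertex 2.2 0.2 1.8
  endloop
 endfacet
 facet normal 0.551 -0.812 0.193
  outer loop
   vertex 4.0 1.8 3.4
   vertex 2.2 0.2 1.8
   vertex 4.8 2.2 2.8
  endloop
 endfacet
 facet normal 0.693 0.628 -0.354
  outer loop
   vertex 3.6 4.2 4.0
   vertex 4.8 2.2 2.8
   vertex 2.2 3.6 0.2
  endloop
 endfacet
 facet normal 0.626 -0.089 0.775
  outer loop
   vertex 3.6 4.2 4.0
   vertex 4.0 1.8 3.4
   vertex 4.8 2.2 2.8
  endloop
 endfacet
 facet normal 0.362 -0.169 0.917
  outer loop
   vertex 3.6 4.2 4.0
   vertex 1.8 3.6 4.6
   vertex 4.0 1.8 3.4
  endloop
 endfacet
 facet normal -0.288 0.953 0.089
  outer loop
   vertex 3.6 4.2 4.0
   vertex 1.0 3.6 2.0
   vertex 1.8 3.6 4.6
  endloop
 endfacet
 facet normal -0.150 0.984 -0.100
  outer loop
   vertex 3.6 4.2 4.0
   vertex 2.2 3.6 0.2
   vertex 1.0 3.6 2.0
  endloop
 endfacet
 facet normal -0.232 -0.635 0.737
  outer loop
   vertex 3.0 2.0 3.6
   vertex 1.8 3.6 4.6
   vertex 2.2 0.2 1.8
  endloop
 endfacet
 facet normal 0.000 -0.707 0.707
  outer loop
   vertex 3.0 2.0 3.6
   vertex 2.2 0.2 1.8
   vertex 4.0 1.8 3.4
  endloop
 endfacet
 facet normal 0.077 -0.486 0.870
  outer loop
   vertex 3.0 2.0 3.6
   vertex 4.0 1.8 3.4
   vertex 1.8 3.6 4.6
  endloop
 endfacet
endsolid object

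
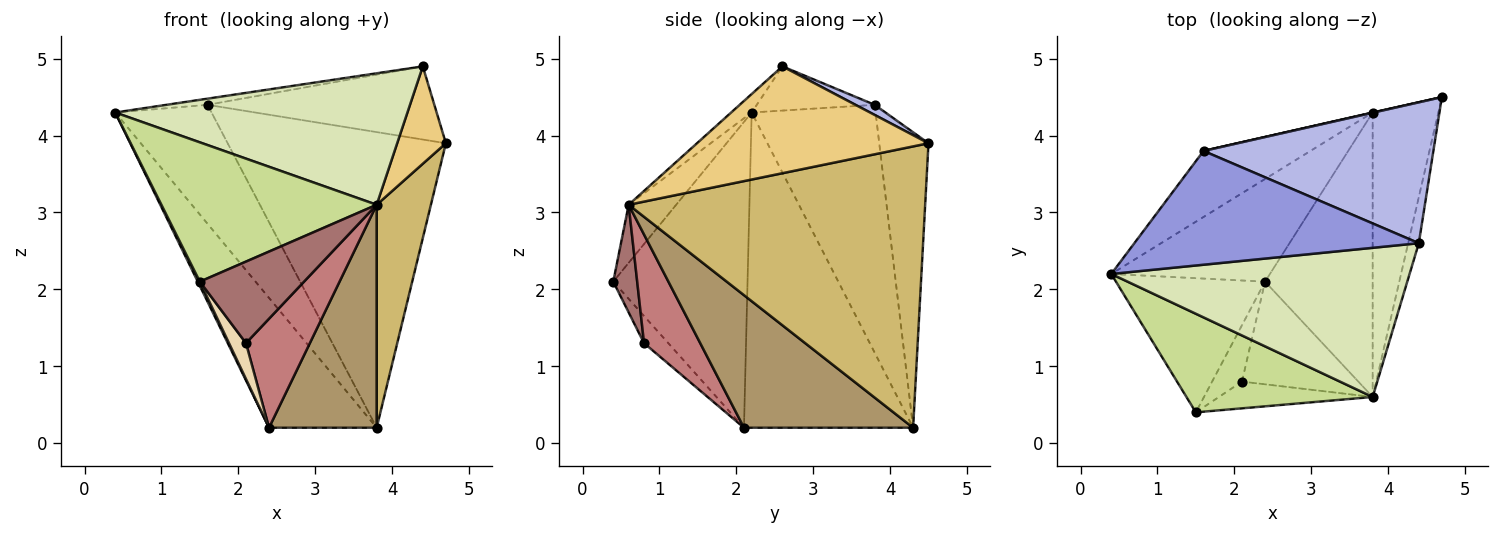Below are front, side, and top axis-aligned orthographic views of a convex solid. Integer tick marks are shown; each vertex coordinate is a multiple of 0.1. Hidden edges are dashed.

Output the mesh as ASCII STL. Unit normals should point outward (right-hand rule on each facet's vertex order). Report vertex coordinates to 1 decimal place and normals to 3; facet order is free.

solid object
 facet normal -0.747 0.581 -0.322
  outer loop
   vertex 1.6 3.8 4.4
   vertex 3.8 4.3 0.2
   vertex 0.4 2.2 4.3
  endloop
 endfacet
 facet normal -0.220 0.975 0.001
  outer loop
   vertex 1.6 3.8 4.4
   vertex 4.7 4.5 3.9
   vertex 3.8 4.3 0.2
  endloop
 endfacet
 facet normal -0.153 0.053 0.987
  outer loop
   vertex 1.6 3.8 4.4
   vertex 0.4 2.2 4.3
   vertex 4.4 2.6 4.9
  endloop
 endfacet
 facet normal 0.039 0.461 0.887
  outer loop
   vertex 1.6 3.8 4.4
   vertex 4.4 2.6 4.9
   vertex 4.7 4.5 3.9
  endloop
 endfacet
 facet normal -0.899 -0.014 -0.438
  outer loop
   vertex 2.4 2.1 0.2
   vertex 1.5 0.4 2.1
   vertex 0.4 2.2 4.3
  endloop
 endfacet
 facet normal -0.777 0.494 -0.391
  outer loop
   vertex 2.4 2.1 0.2
   vertex 0.4 2.2 4.3
   vertex 3.8 4.3 0.2
  endloop
 endfacet
 facet normal -0.177 -0.803 0.569
  outer loop
   vertex 3.8 0.6 3.1
   vertex 0.4 2.2 4.3
   vertex 1.5 0.4 2.1
  endloop
 endfacet
 facet normal -0.046 -0.661 0.749
  outer loop
   vertex 3.8 0.6 3.1
   vertex 4.4 2.6 4.9
   vertex 0.4 2.2 4.3
  endloop
 endfacet
 facet normal 0.696 -0.443 -0.565
  outer loop
   vertex 3.8 0.6 3.1
   vertex 2.4 2.1 0.2
   vertex 3.8 4.3 0.2
  endloop
 endfacet
 facet normal 0.959 -0.175 -0.224
  outer loop
   vertex 3.8 0.6 3.1
   vertex 3.8 4.3 0.2
   vertex 4.7 4.5 3.9
  endloop
 endfacet
 facet normal 0.974 -0.205 -0.097
  outer loop
   vertex 3.8 0.6 3.1
   vertex 4.7 4.5 3.9
   vertex 4.4 2.6 4.9
  endloop
 endfacet
 facet normal -0.609 -0.426 -0.669
  outer loop
   vertex 2.1 0.8 1.3
   vertex 1.5 0.4 2.1
   vertex 2.4 2.1 0.2
  endloop
 endfacet
 facet normal 0.213 -0.928 -0.304
  outer loop
   vertex 2.1 0.8 1.3
   vertex 3.8 0.6 3.1
   vertex 1.5 0.4 2.1
  endloop
 endfacet
 facet normal 0.539 -0.613 -0.577
  outer loop
   vertex 2.1 0.8 1.3
   vertex 2.4 2.1 0.2
   vertex 3.8 0.6 3.1
  endloop
 endfacet
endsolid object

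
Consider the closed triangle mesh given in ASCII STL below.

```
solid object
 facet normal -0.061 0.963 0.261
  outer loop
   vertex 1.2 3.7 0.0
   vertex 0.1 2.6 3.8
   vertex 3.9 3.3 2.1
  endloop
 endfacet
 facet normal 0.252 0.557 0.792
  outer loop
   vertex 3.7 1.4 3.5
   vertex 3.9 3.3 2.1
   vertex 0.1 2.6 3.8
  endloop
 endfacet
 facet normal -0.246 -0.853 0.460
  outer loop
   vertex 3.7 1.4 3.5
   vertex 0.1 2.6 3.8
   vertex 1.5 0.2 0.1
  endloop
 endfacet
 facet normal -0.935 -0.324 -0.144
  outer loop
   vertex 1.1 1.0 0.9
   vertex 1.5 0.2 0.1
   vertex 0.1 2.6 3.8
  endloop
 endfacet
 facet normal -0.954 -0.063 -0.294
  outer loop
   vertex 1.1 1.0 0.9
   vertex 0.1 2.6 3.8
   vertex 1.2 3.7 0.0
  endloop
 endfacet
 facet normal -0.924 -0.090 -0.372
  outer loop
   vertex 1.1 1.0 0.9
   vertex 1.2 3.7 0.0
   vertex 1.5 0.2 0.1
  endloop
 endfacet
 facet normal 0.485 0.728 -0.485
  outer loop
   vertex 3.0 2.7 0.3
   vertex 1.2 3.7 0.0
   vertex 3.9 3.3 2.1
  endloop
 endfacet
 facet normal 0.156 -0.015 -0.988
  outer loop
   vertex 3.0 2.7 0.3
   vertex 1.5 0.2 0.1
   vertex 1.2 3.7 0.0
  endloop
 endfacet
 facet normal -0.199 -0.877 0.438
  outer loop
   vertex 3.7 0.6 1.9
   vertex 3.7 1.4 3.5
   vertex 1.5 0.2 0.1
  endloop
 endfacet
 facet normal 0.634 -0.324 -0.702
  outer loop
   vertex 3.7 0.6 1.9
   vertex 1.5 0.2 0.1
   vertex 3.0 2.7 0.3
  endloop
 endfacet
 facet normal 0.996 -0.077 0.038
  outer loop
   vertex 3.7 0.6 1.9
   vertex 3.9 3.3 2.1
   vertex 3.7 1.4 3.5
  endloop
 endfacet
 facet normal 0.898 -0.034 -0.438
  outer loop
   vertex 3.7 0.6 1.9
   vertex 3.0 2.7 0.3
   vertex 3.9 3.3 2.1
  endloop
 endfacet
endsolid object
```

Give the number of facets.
12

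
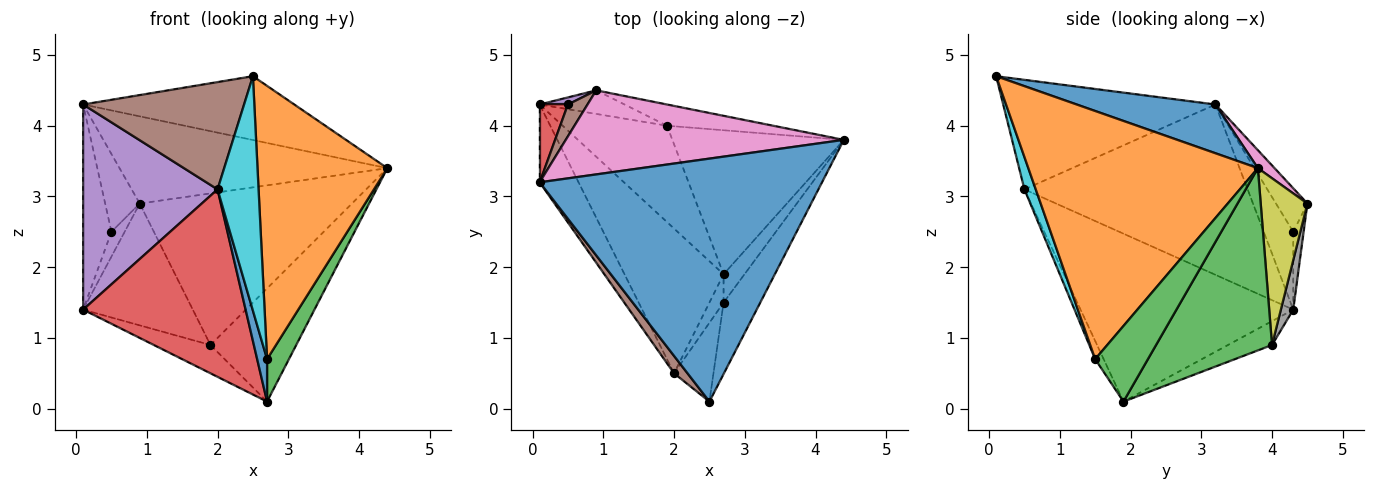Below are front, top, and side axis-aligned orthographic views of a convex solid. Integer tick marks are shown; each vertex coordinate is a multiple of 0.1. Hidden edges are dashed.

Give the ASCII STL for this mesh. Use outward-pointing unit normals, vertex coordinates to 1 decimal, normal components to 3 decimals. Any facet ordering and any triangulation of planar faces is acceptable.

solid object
 facet normal 0.165 0.251 0.954
  outer loop
   vertex 0.1 3.2 4.3
   vertex 2.5 0.1 4.7
   vertex 4.4 3.8 3.4
  endloop
 endfacet
 facet normal -0.214 0.275 -0.937
  outer loop
   vertex 1.9 4.0 0.9
   vertex 2.7 1.9 0.1
   vertex 0.1 4.3 1.4
  endloop
 endfacet
 facet normal 0.641 0.474 -0.603
  outer loop
   vertex 1.9 4.0 0.9
   vertex 4.4 3.8 3.4
   vertex 2.7 1.9 0.1
  endloop
 endfacet
 facet normal -0.720 -0.550 -0.424
  outer loop
   vertex 2.0 0.5 3.1
   vertex 0.1 4.3 1.4
   vertex 2.7 1.9 0.1
  endloop
 endfacet
 facet normal -0.841 -0.506 -0.192
  outer loop
   vertex 2.0 0.5 3.1
   vertex 0.1 3.2 4.3
   vertex 0.1 4.3 1.4
  endloop
 endfacet
 facet normal -0.793 -0.601 0.097
  outer loop
   vertex 2.0 0.5 3.1
   vertex 2.5 0.1 4.7
   vertex 0.1 3.2 4.3
  endloop
 endfacet
 facet normal 0.045 0.719 0.693
  outer loop
   vertex 0.9 4.5 2.9
   vertex 0.1 3.2 4.3
   vertex 4.4 3.8 3.4
  endloop
 endfacet
 facet normal 0.110 0.976 -0.189
  outer loop
   vertex 0.9 4.5 2.9
   vertex 1.9 4.0 0.9
   vertex 0.1 4.3 1.4
  endloop
 endfacet
 facet normal 0.213 0.968 -0.135
  outer loop
   vertex 0.9 4.5 2.9
   vertex 4.4 3.8 3.4
   vertex 1.9 4.0 0.9
  endloop
 endfacet
 facet normal 0.253 -0.917 -0.308
  outer loop
   vertex 2.7 1.5 0.7
   vertex 2.5 0.1 4.7
   vertex 2.0 0.5 3.1
  endloop
 endfacet
 facet normal -0.581 -0.677 -0.452
  outer loop
   vertex 2.7 1.5 0.7
   vertex 2.0 0.5 3.1
   vertex 2.7 1.9 0.1
  endloop
 endfacet
 facet normal 0.863 -0.488 -0.128
  outer loop
   vertex 2.7 1.5 0.7
   vertex 4.4 3.8 3.4
   vertex 2.5 0.1 4.7
  endloop
 endfacet
 facet normal 0.895 -0.371 -0.247
  outer loop
   vertex 2.7 1.5 0.7
   vertex 2.7 1.9 0.1
   vertex 4.4 3.8 3.4
  endloop
 endfacet
 facet normal -0.698 0.669 0.254
  outer loop
   vertex 0.5 4.3 2.5
   vertex 0.1 4.3 1.4
   vertex 0.1 3.2 4.3
  endloop
 endfacet
 facet normal -0.603 0.767 0.219
  outer loop
   vertex 0.5 4.3 2.5
   vertex 0.9 4.5 2.9
   vertex 0.1 4.3 1.4
  endloop
 endfacet
 facet normal -0.644 0.708 0.290
  outer loop
   vertex 0.5 4.3 2.5
   vertex 0.1 3.2 4.3
   vertex 0.9 4.5 2.9
  endloop
 endfacet
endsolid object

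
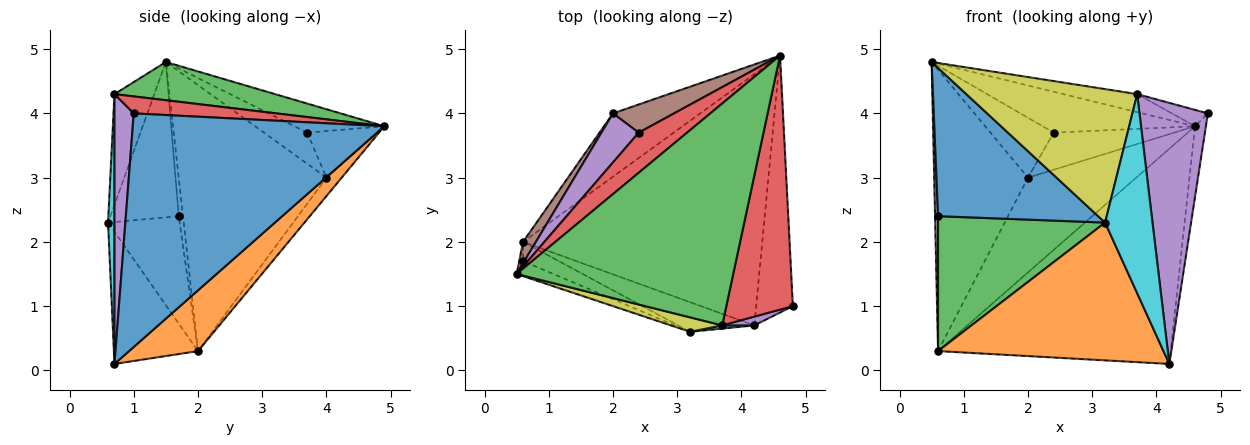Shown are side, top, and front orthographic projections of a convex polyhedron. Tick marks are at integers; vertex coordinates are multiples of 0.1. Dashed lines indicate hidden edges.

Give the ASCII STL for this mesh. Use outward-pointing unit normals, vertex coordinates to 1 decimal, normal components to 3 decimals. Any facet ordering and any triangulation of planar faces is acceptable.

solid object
 facet normal 0.987 0.043 -0.155
  outer loop
   vertex 4.2 0.7 0.1
   vertex 4.6 4.9 3.8
   vertex 4.8 1.0 4.0
  endloop
 endfacet
 facet normal 0.189 0.639 -0.746
  outer loop
   vertex 0.6 2.0 0.3
   vertex 4.6 4.9 3.8
   vertex 4.2 0.7 0.1
  endloop
 endfacet
 facet normal 0.173 0.080 0.982
  outer loop
   vertex 3.7 0.7 4.3
   vertex 4.6 4.9 3.8
   vertex 0.5 1.5 4.8
  endloop
 endfacet
 facet normal 0.247 0.062 0.967
  outer loop
   vertex 3.7 0.7 4.3
   vertex 4.8 1.0 4.0
   vertex 4.6 4.9 3.8
  endloop
 endfacet
 facet normal 0.271 -0.962 0.032
  outer loop
   vertex 3.7 0.7 4.3
   vertex 4.2 0.7 0.1
   vertex 4.8 1.0 4.0
  endloop
 endfacet
 facet normal -0.844 0.535 0.041
  outer loop
   vertex 2.0 4.0 3.0
   vertex 0.6 2.0 0.3
   vertex 0.5 1.5 4.8
  endloop
 endfacet
 facet normal -0.116 0.826 -0.552
  outer loop
   vertex 2.0 4.0 3.0
   vertex 4.6 4.9 3.8
   vertex 0.6 2.0 0.3
  endloop
 endfacet
 facet normal -0.816 -0.572 -0.082
  outer loop
   vertex 0.6 1.7 2.4
   vertex 0.5 1.5 4.8
   vertex 0.6 2.0 0.3
  endloop
 endfacet
 facet normal -0.226 -0.969 0.105
  outer loop
   vertex 3.2 0.6 2.3
   vertex 3.7 0.7 4.3
   vertex 0.5 1.5 4.8
  endloop
 endfacet
 facet normal 0.134 -0.991 0.016
  outer loop
   vertex 3.2 0.6 2.3
   vertex 4.2 0.7 0.1
   vertex 3.7 0.7 4.3
  endloop
 endfacet
 facet normal -0.391 -0.916 -0.093
  outer loop
   vertex 3.2 0.6 2.3
   vertex 0.5 1.5 4.8
   vertex 0.6 1.7 2.4
  endloop
 endfacet
 facet normal -0.343 -0.918 -0.197
  outer loop
   vertex 3.2 0.6 2.3
   vertex 0.6 2.0 0.3
   vertex 4.2 0.7 0.1
  endloop
 endfacet
 facet normal -0.391 -0.911 -0.130
  outer loop
   vertex 3.2 0.6 2.3
   vertex 0.6 1.7 2.4
   vertex 0.6 2.0 0.3
  endloop
 endfacet
 facet normal -0.388 0.658 0.645
  outer loop
   vertex 2.4 3.7 3.7
   vertex 0.5 1.5 4.8
   vertex 4.6 4.9 3.8
  endloop
 endfacet
 facet normal -0.467 0.684 0.560
  outer loop
   vertex 2.4 3.7 3.7
   vertex 2.0 4.0 3.0
   vertex 0.5 1.5 4.8
  endloop
 endfacet
 facet normal -0.419 0.723 0.549
  outer loop
   vertex 2.4 3.7 3.7
   vertex 4.6 4.9 3.8
   vertex 2.0 4.0 3.0
  endloop
 endfacet
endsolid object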